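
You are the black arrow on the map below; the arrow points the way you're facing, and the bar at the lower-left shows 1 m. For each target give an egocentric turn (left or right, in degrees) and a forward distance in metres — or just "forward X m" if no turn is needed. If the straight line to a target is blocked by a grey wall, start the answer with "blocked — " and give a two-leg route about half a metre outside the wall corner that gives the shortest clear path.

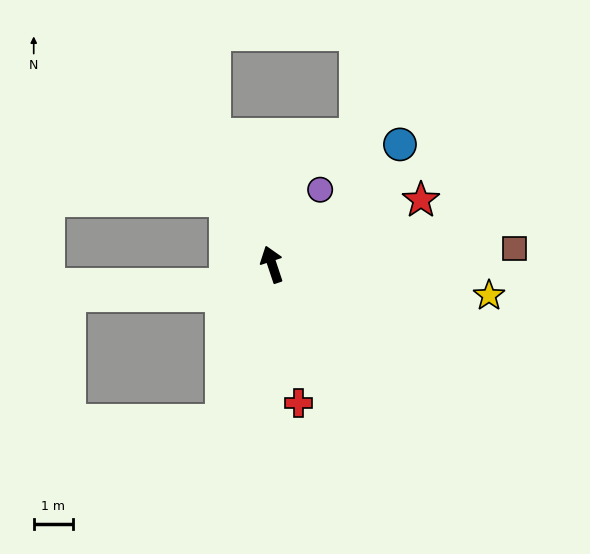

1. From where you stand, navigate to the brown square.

turn right 105°, forward 6.1 m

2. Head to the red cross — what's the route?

turn left 172°, forward 3.6 m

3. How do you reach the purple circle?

turn right 51°, forward 2.2 m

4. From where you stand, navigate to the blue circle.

turn right 65°, forward 4.4 m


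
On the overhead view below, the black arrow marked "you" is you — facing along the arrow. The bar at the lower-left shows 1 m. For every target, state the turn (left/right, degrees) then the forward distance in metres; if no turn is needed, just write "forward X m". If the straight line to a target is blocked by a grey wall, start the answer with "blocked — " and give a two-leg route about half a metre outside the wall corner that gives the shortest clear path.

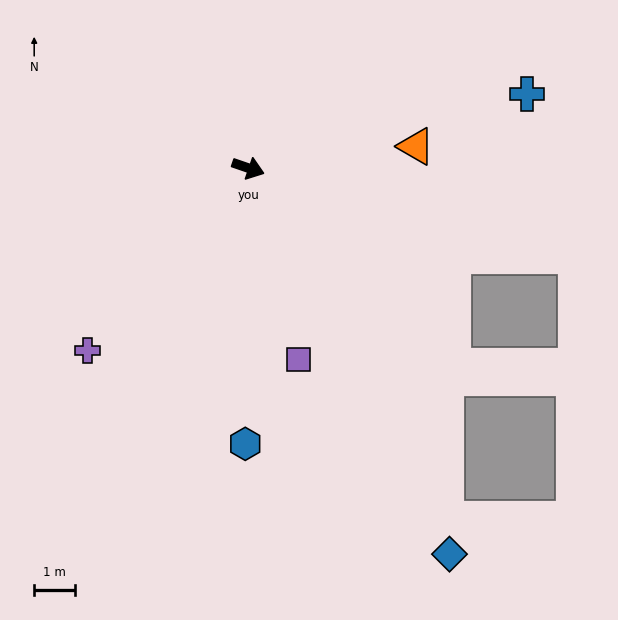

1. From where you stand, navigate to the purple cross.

turn right 112°, forward 5.9 m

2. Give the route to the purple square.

turn right 56°, forward 4.8 m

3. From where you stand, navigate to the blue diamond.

turn right 43°, forward 10.6 m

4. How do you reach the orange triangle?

turn left 26°, forward 4.1 m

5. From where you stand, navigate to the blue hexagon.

turn right 72°, forward 6.7 m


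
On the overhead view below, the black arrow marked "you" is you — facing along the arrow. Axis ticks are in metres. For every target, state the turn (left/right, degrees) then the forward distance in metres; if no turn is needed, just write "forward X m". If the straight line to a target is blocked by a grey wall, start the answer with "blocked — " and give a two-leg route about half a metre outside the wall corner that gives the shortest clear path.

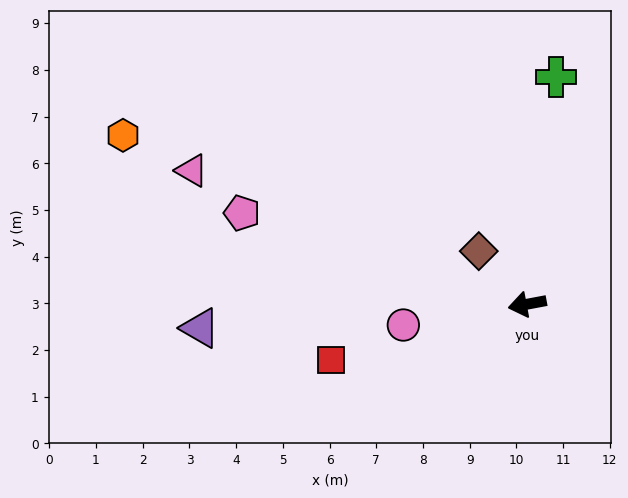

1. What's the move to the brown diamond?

turn right 58°, forward 1.5 m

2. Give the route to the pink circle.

forward 2.7 m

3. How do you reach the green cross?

turn right 108°, forward 4.9 m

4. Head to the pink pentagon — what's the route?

turn right 28°, forward 6.4 m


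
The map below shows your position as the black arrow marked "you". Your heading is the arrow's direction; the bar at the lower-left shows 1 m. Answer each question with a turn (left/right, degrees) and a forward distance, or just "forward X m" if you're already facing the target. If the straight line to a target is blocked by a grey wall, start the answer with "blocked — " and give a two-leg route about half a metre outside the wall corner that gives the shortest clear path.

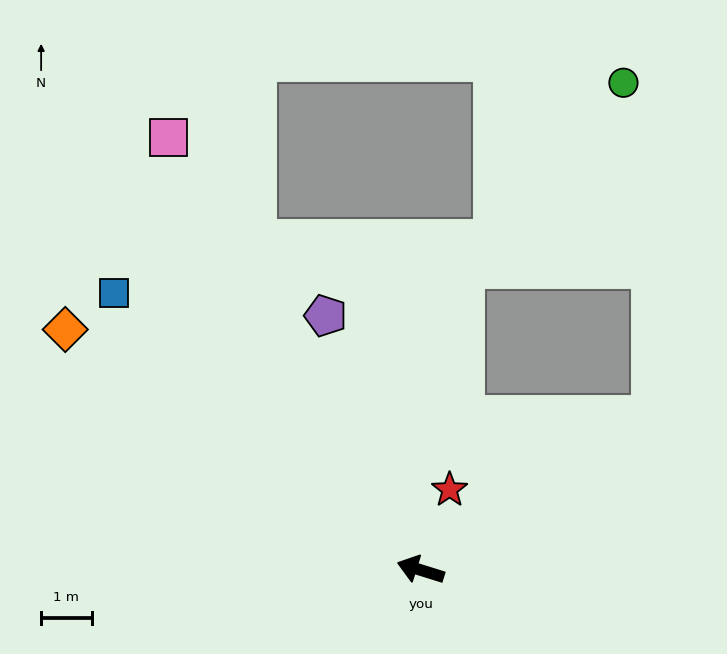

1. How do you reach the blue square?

turn right 25°, forward 8.2 m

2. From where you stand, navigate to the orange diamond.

turn right 17°, forward 8.5 m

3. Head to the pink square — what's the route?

turn right 42°, forward 9.9 m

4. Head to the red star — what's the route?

turn right 92°, forward 1.7 m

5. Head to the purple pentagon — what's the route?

turn right 52°, forward 5.4 m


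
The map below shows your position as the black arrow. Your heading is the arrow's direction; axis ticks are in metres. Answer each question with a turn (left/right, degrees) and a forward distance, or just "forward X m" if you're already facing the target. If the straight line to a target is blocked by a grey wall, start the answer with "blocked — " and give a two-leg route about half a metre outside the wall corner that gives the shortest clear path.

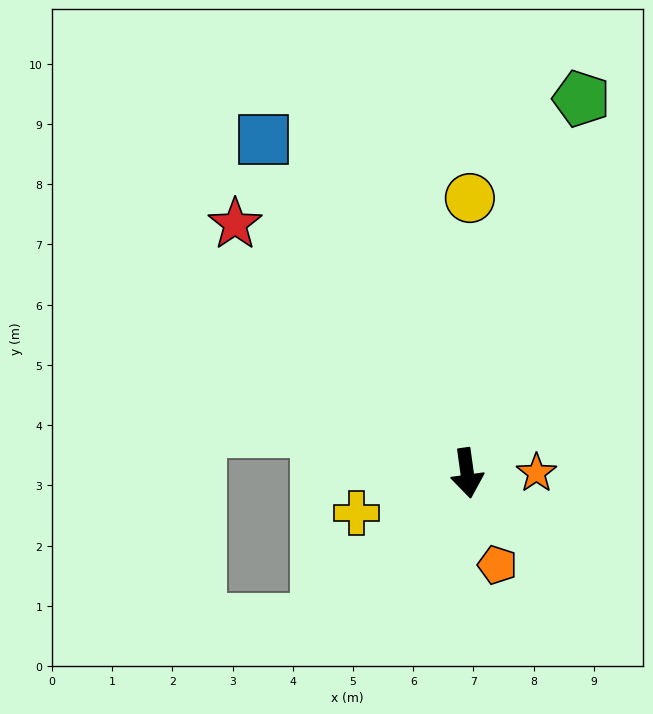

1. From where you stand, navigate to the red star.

turn right 145°, forward 5.7 m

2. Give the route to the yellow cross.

turn right 78°, forward 2.0 m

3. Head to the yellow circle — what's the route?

turn left 172°, forward 4.6 m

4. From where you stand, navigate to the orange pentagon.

turn left 10°, forward 1.6 m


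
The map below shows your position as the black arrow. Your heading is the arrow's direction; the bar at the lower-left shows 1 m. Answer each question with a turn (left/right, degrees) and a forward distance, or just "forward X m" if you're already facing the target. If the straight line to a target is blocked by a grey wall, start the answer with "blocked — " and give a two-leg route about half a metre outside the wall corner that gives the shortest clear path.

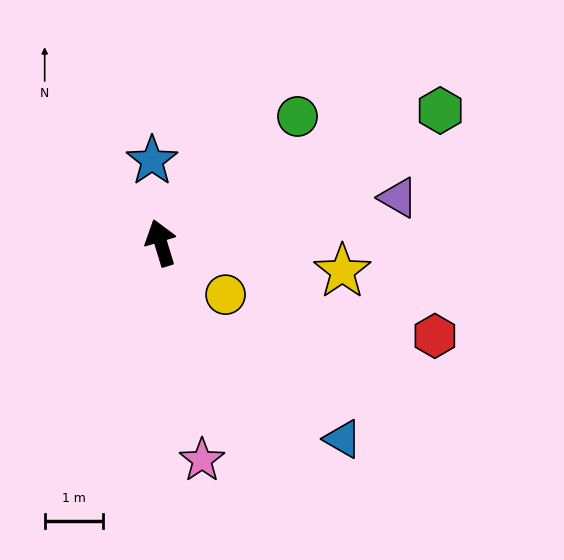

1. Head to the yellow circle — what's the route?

turn right 146°, forward 1.4 m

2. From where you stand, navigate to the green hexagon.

turn right 82°, forward 5.3 m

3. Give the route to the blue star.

turn right 11°, forward 1.4 m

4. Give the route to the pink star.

turn left 174°, forward 3.8 m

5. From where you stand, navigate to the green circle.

turn right 64°, forward 3.2 m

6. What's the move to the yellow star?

turn right 116°, forward 3.2 m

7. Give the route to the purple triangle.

turn right 96°, forward 4.2 m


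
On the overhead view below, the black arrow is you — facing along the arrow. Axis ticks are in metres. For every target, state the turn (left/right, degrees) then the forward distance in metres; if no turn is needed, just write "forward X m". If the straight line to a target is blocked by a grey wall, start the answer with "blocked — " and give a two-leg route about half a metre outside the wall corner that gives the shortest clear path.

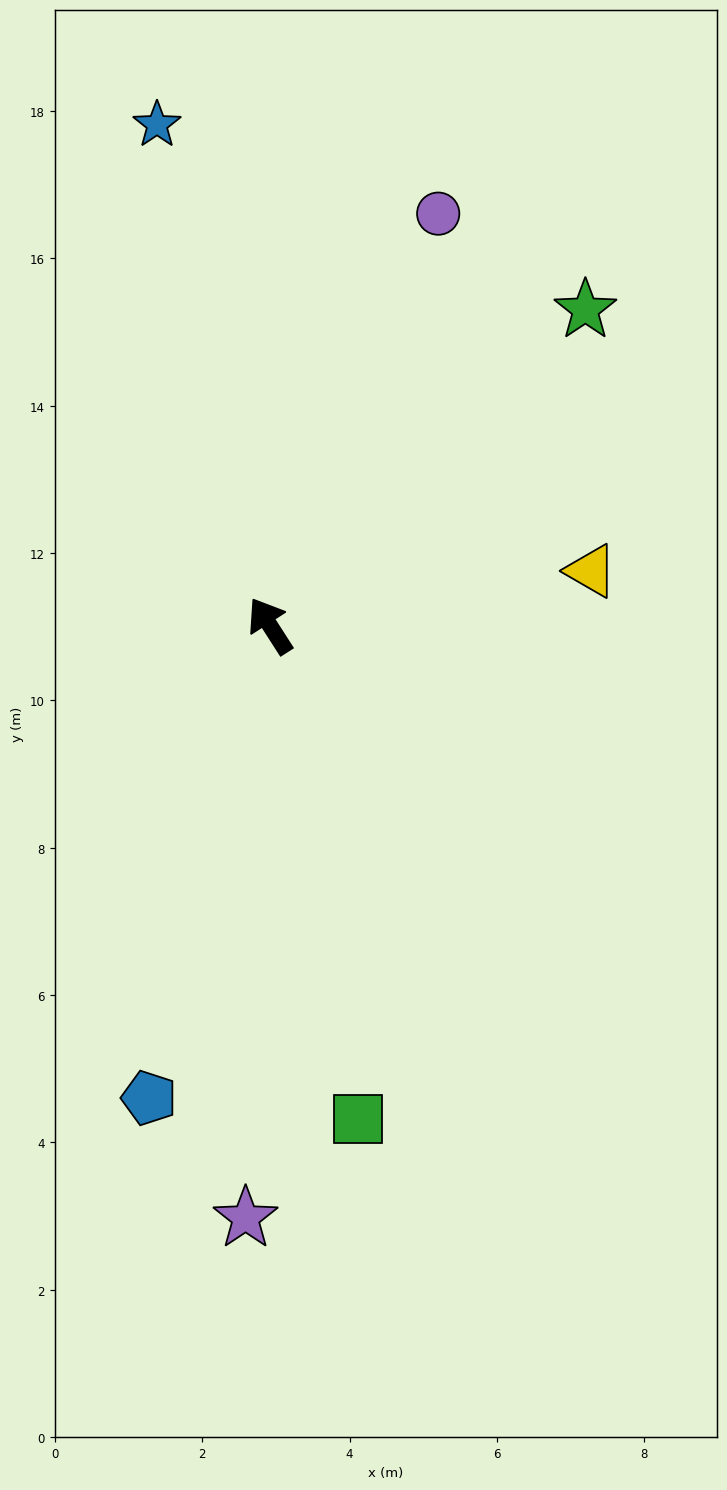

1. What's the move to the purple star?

turn left 145°, forward 8.0 m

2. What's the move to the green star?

turn right 78°, forward 6.1 m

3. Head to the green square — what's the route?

turn left 157°, forward 6.8 m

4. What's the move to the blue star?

turn right 20°, forward 7.0 m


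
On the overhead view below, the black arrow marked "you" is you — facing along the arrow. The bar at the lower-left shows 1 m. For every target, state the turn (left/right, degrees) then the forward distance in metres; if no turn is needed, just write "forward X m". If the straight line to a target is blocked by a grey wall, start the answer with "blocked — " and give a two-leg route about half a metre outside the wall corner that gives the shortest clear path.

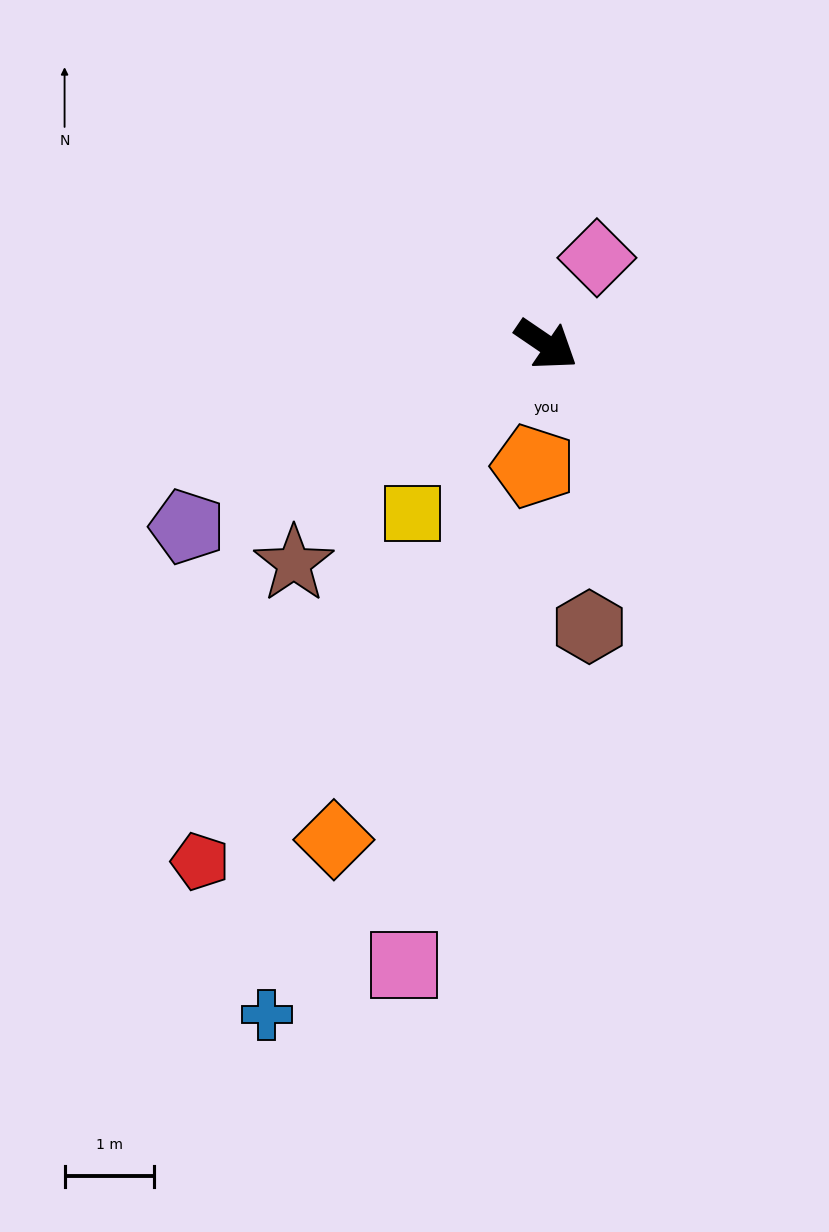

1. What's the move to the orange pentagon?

turn right 62°, forward 1.4 m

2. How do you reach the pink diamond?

turn left 94°, forward 1.1 m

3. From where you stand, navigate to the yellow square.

turn right 94°, forward 2.4 m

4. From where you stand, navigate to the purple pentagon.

turn right 119°, forward 4.5 m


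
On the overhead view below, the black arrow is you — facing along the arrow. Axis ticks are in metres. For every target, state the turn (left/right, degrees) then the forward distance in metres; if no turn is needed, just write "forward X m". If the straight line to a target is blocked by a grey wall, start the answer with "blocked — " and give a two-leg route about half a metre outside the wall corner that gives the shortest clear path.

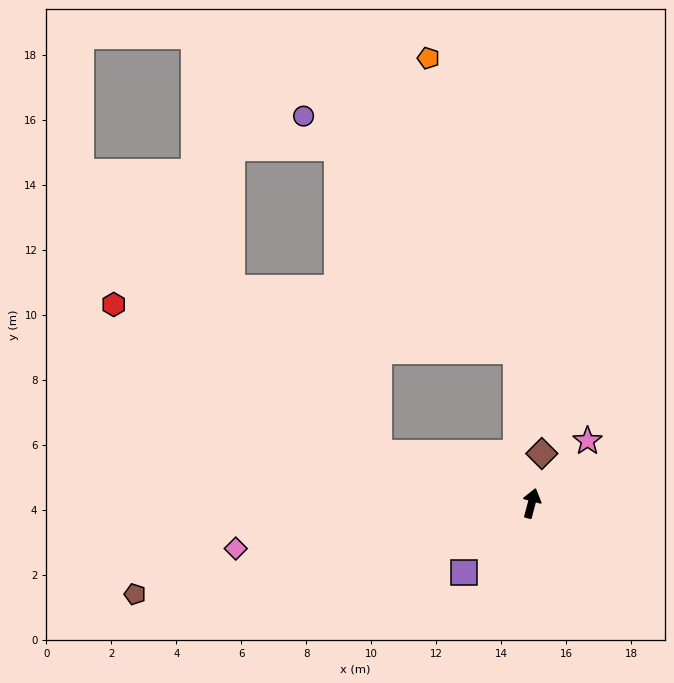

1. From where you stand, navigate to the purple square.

turn left 151°, forward 3.0 m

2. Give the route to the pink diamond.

turn left 114°, forward 9.2 m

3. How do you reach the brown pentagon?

turn left 118°, forward 12.5 m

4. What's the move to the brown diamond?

turn left 3°, forward 1.6 m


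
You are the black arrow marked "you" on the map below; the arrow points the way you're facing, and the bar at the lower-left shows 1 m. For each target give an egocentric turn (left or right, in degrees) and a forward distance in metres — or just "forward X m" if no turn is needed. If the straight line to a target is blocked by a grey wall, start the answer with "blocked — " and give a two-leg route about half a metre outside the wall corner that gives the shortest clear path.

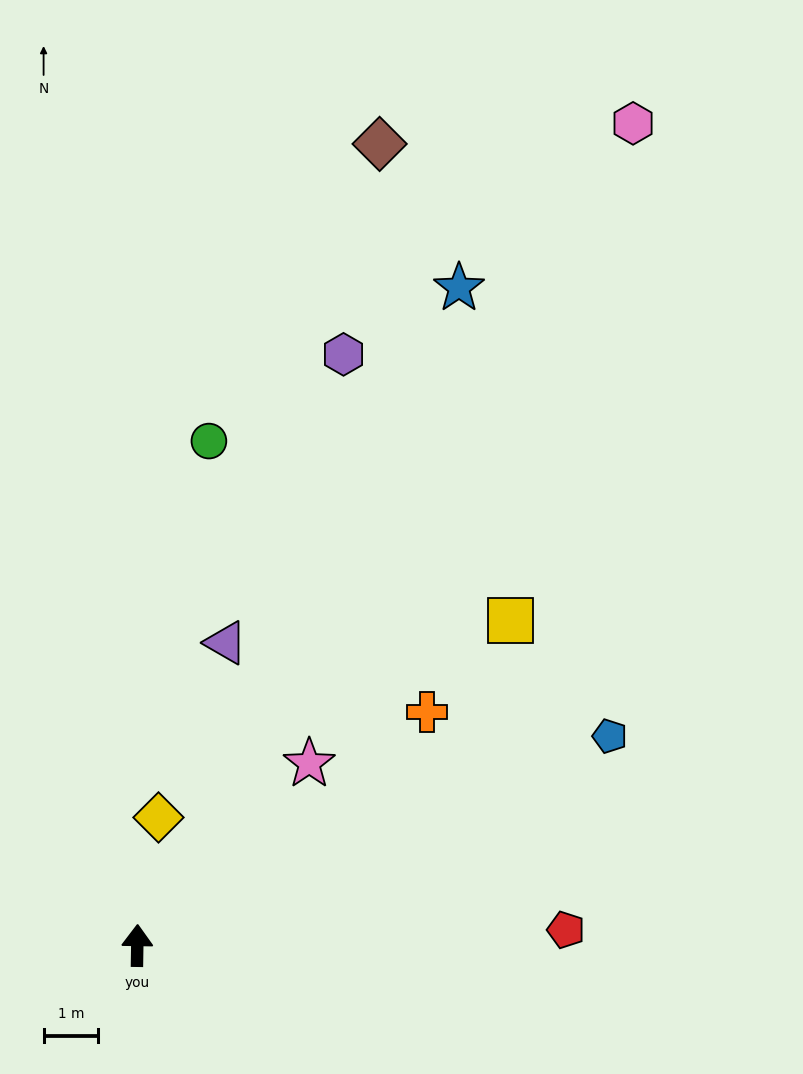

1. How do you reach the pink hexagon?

turn right 30°, forward 17.6 m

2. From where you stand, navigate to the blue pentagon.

turn right 65°, forward 9.5 m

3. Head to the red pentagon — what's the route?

turn right 87°, forward 7.9 m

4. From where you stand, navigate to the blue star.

turn right 25°, forward 13.4 m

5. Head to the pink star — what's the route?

turn right 42°, forward 4.6 m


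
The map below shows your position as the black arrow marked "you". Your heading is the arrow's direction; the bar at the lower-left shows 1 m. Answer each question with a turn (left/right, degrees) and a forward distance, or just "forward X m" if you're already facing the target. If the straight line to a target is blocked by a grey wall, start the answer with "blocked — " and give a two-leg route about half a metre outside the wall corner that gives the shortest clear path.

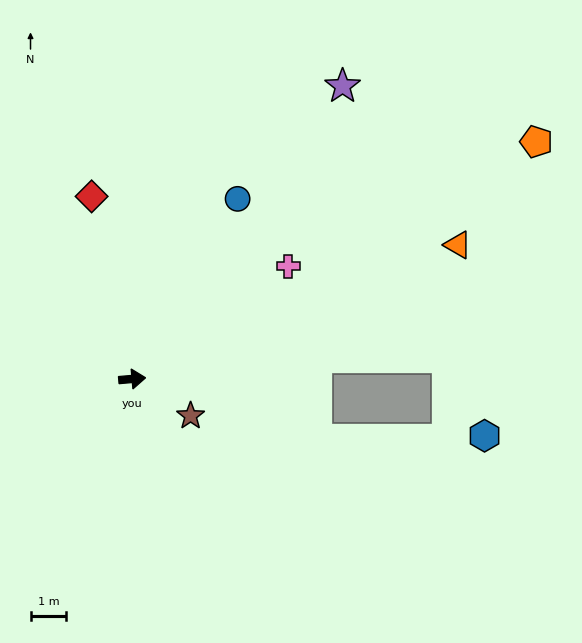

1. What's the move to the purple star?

turn left 49°, forward 10.1 m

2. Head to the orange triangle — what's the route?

turn left 17°, forward 9.8 m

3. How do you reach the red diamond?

turn left 98°, forward 5.2 m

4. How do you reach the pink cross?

turn left 31°, forward 5.4 m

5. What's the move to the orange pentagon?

turn left 25°, forward 13.1 m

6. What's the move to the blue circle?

turn left 55°, forward 5.8 m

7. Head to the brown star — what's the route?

turn right 37°, forward 1.9 m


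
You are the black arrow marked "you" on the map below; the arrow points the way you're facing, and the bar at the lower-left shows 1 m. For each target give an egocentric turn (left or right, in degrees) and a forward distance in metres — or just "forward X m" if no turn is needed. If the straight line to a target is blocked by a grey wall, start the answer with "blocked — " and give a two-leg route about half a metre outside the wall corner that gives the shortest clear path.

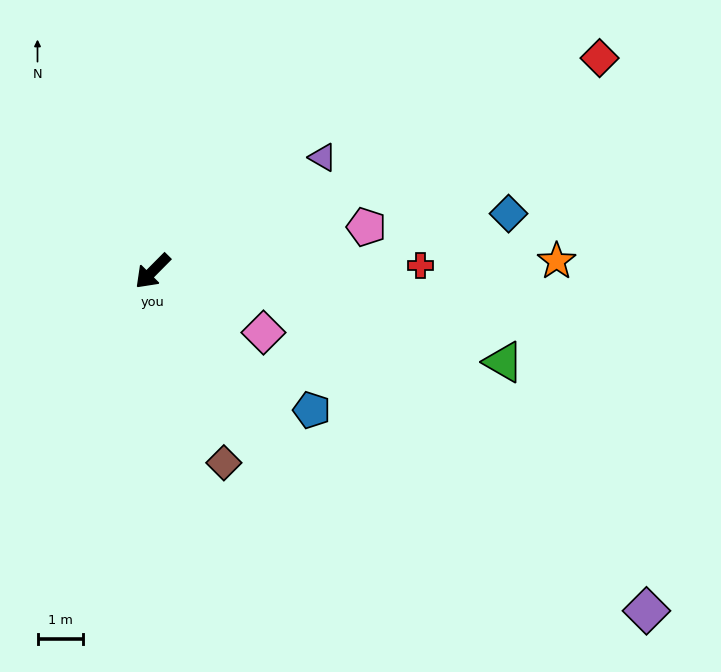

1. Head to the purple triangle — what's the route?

turn left 169°, forward 4.5 m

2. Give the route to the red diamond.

turn left 160°, forward 10.9 m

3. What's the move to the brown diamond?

turn left 65°, forward 4.5 m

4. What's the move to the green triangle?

turn left 120°, forward 8.0 m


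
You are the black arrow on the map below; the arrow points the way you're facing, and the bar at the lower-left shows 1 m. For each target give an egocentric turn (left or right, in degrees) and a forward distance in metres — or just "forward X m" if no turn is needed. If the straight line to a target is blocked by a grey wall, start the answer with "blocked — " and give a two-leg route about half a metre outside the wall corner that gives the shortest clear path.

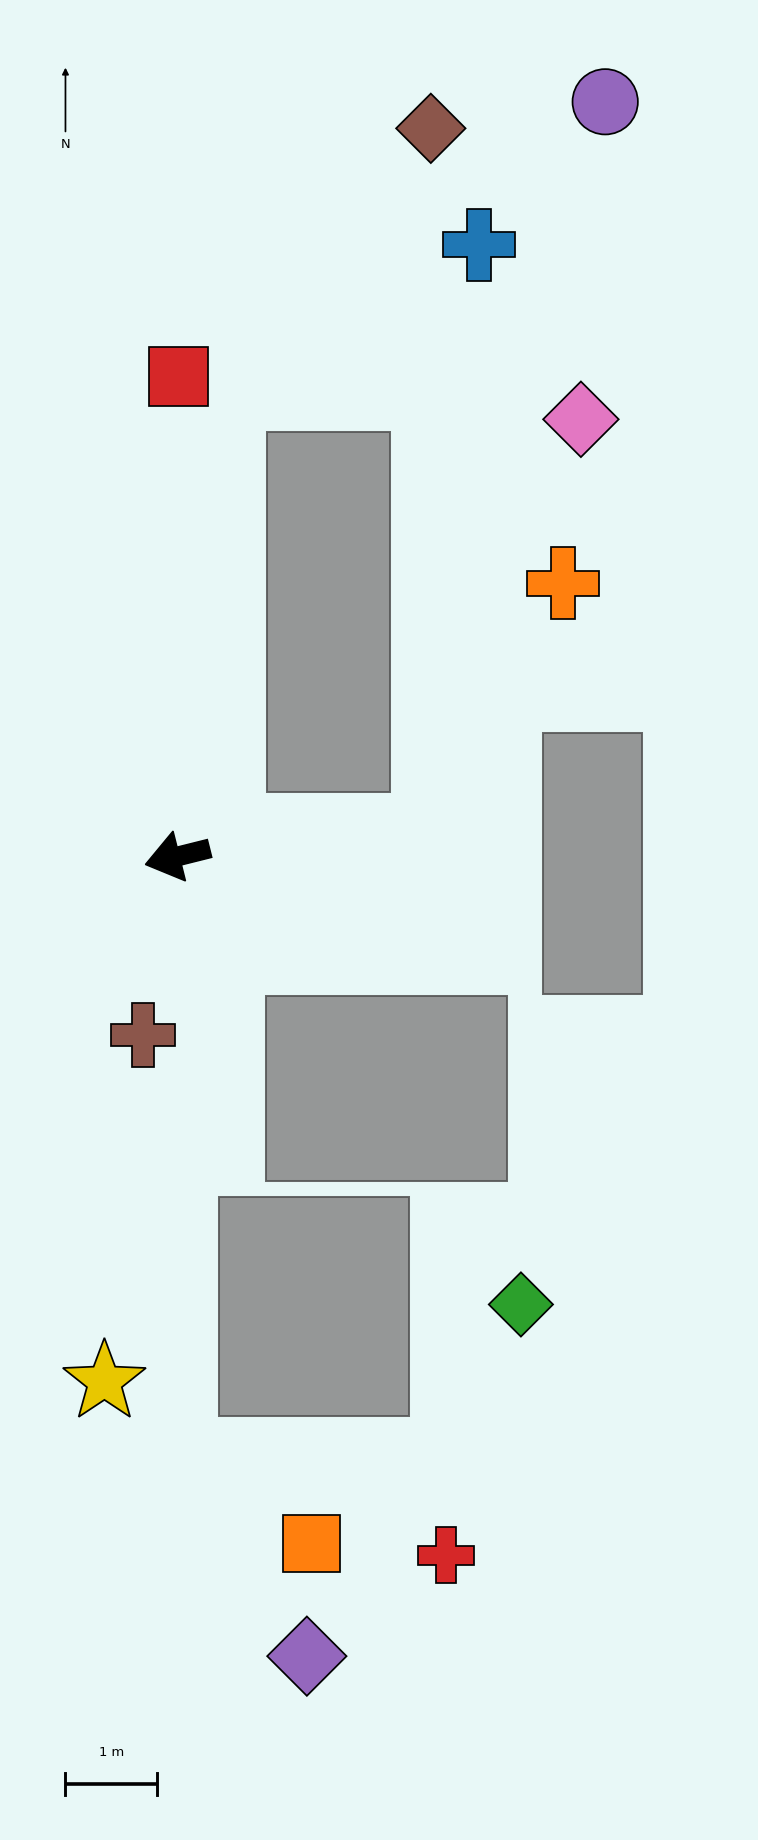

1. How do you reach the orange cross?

blocked — turn left 171°, forward 2.8 m, then turn left 57°, forward 3.1 m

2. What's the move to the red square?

turn right 104°, forward 5.2 m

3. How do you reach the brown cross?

turn left 65°, forward 2.0 m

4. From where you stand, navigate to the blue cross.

blocked — turn left 171°, forward 2.8 m, then turn left 80°, forward 6.4 m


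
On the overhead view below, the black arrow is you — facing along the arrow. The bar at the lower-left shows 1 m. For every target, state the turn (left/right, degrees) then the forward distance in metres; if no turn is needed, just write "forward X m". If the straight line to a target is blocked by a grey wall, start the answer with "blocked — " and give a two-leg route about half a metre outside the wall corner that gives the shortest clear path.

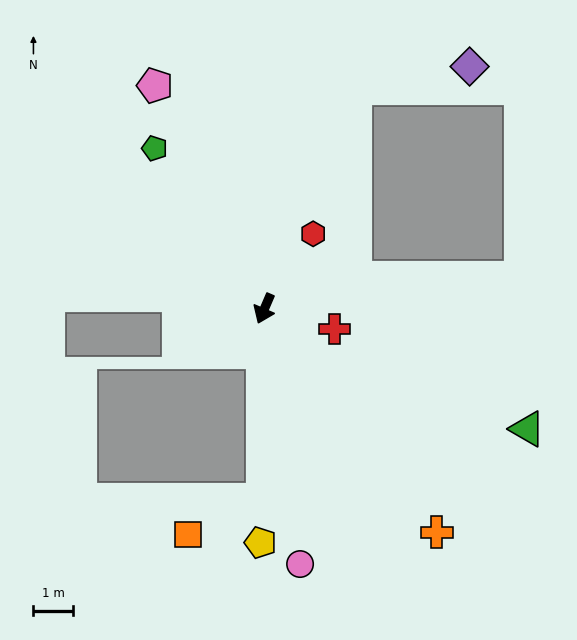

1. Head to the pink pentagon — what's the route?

turn right 131°, forward 6.2 m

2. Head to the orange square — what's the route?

blocked — turn left 23°, forward 4.8 m, then turn right 65°, forward 2.1 m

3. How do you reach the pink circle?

turn left 31°, forward 6.5 m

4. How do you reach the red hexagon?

turn left 170°, forward 2.2 m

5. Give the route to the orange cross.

turn left 61°, forward 7.1 m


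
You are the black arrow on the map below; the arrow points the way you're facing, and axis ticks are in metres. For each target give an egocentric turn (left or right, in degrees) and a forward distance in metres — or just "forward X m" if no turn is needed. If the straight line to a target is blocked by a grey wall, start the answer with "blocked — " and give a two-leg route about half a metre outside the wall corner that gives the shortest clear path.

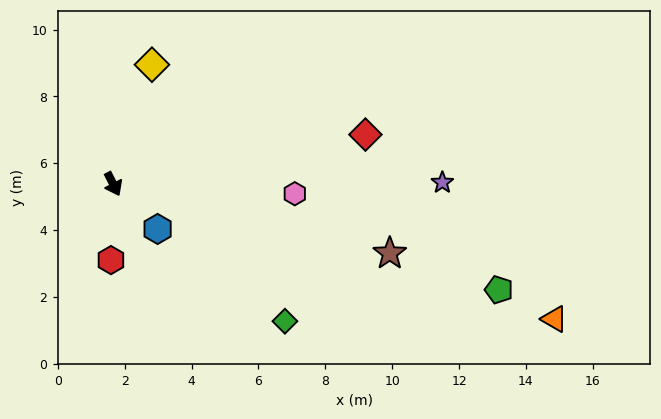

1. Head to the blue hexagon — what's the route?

turn left 18°, forward 1.9 m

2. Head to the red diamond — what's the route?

turn left 74°, forward 7.7 m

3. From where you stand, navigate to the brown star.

turn left 49°, forward 8.5 m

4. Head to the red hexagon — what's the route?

turn right 29°, forward 2.3 m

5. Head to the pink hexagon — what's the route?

turn left 60°, forward 5.4 m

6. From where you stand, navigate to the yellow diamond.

turn left 135°, forward 3.8 m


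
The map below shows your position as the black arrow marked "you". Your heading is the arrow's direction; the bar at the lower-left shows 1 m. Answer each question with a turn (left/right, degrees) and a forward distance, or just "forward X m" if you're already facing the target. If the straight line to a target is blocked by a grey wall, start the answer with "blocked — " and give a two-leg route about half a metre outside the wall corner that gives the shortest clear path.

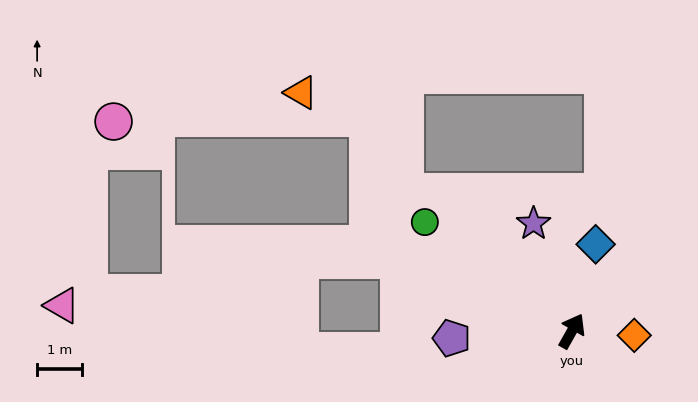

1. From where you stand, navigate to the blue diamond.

turn left 14°, forward 2.0 m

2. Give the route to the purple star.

turn left 49°, forward 2.6 m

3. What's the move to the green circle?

turn left 83°, forward 4.1 m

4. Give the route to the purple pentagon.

turn left 123°, forward 2.7 m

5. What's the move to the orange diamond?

turn right 65°, forward 1.4 m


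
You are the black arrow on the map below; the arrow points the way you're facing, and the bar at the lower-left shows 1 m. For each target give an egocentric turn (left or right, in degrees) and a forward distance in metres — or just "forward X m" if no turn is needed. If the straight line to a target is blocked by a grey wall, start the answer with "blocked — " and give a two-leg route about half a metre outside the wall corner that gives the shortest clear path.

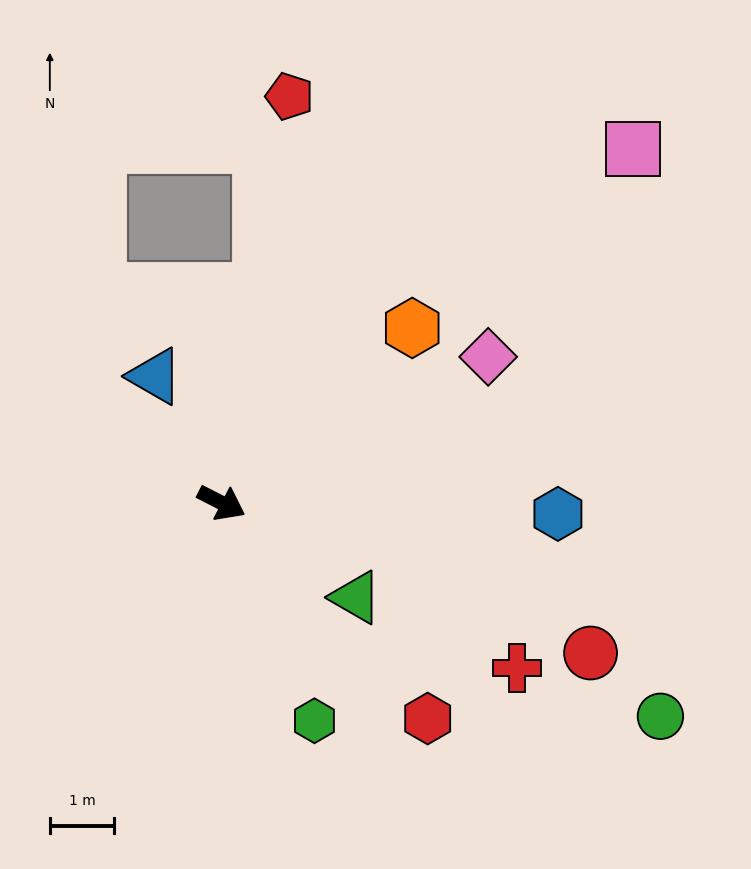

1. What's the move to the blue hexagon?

turn left 25°, forward 5.2 m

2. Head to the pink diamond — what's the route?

turn left 56°, forward 4.7 m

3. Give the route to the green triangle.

turn right 8°, forward 2.5 m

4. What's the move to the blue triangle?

turn left 145°, forward 2.2 m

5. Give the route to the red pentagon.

turn left 108°, forward 6.4 m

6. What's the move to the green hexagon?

turn right 40°, forward 3.7 m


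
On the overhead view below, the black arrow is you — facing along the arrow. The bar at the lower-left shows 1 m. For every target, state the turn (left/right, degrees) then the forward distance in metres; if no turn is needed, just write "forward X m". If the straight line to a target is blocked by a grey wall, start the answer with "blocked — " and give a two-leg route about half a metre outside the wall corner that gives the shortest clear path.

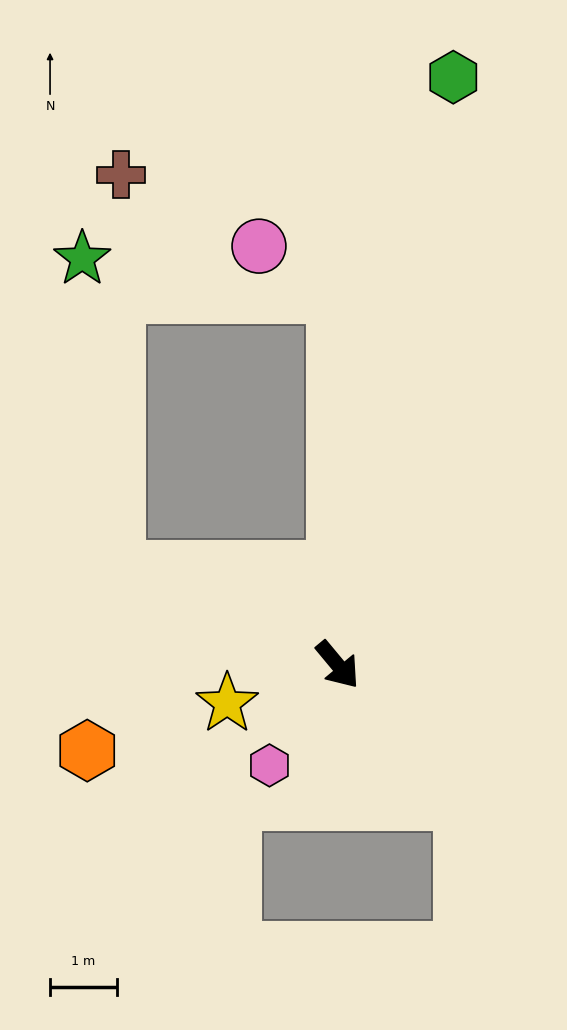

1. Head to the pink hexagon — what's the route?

turn right 74°, forward 1.8 m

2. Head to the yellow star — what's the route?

turn right 111°, forward 1.8 m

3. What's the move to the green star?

blocked — turn right 153°, forward 3.6 m, then turn right 60°, forward 4.7 m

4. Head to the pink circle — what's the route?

blocked — turn left 141°, forward 5.5 m, then turn left 56°, forward 1.4 m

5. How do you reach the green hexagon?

turn left 129°, forward 9.0 m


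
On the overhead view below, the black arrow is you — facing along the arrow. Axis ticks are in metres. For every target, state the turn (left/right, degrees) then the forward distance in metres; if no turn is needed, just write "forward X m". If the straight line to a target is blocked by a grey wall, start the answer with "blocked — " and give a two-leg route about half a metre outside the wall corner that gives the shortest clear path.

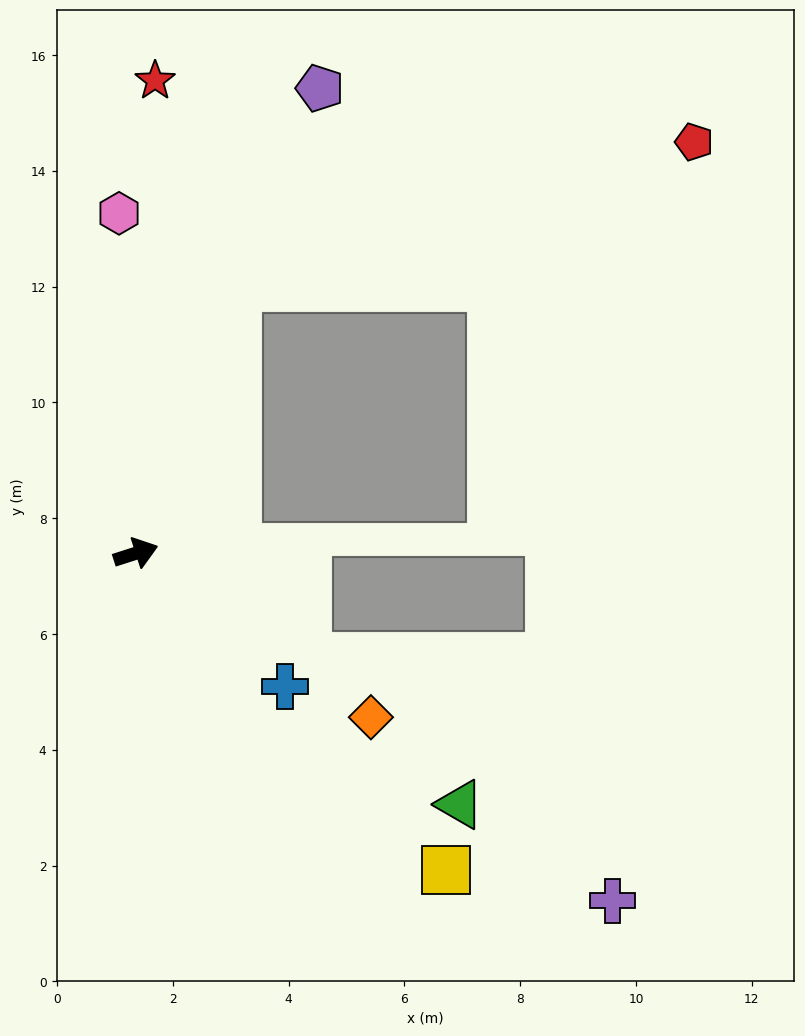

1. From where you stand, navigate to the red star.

turn left 70°, forward 8.2 m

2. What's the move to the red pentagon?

blocked — turn left 51°, forward 4.9 m, then turn right 51°, forward 8.3 m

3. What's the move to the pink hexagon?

turn left 75°, forward 5.9 m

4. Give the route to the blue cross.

turn right 60°, forward 3.5 m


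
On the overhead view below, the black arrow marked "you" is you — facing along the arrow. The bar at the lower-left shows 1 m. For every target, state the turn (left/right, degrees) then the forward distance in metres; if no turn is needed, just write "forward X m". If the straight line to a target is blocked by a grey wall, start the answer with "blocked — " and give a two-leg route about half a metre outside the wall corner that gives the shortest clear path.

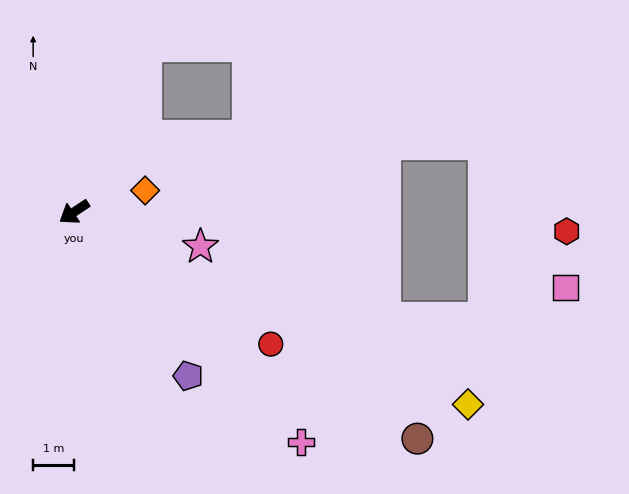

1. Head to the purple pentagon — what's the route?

turn left 91°, forward 4.9 m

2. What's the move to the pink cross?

turn left 101°, forward 8.0 m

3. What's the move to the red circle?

turn left 112°, forward 5.9 m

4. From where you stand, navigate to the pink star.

turn left 131°, forward 3.2 m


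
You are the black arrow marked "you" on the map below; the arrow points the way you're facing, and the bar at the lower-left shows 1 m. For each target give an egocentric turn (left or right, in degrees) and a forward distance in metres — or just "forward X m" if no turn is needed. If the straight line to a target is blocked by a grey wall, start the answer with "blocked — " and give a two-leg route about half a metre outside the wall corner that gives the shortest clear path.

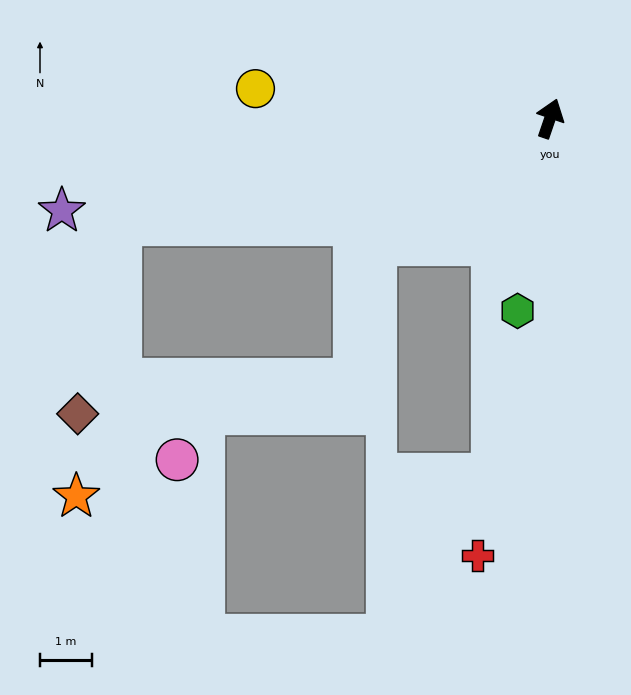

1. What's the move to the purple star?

turn left 120°, forward 9.6 m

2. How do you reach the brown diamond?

blocked — turn left 123°, forward 8.5 m, then turn left 63°, forward 3.8 m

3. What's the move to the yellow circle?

turn left 103°, forward 5.7 m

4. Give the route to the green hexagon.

turn right 171°, forward 3.8 m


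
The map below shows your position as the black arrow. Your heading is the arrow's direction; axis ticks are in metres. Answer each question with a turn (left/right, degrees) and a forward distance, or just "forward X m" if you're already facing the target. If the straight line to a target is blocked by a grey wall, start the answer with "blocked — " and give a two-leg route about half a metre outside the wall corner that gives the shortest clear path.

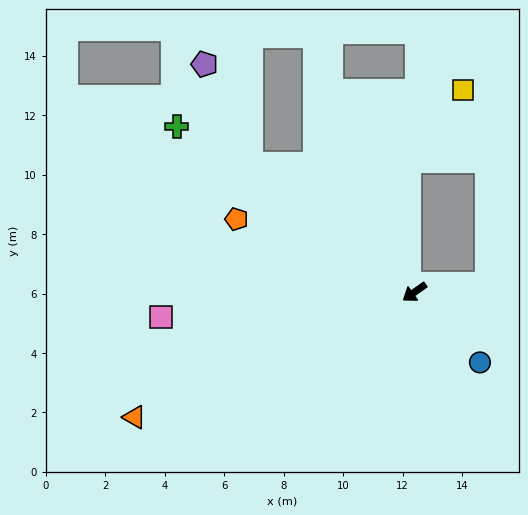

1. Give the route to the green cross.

turn right 70°, forward 9.7 m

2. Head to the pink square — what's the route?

turn right 30°, forward 8.6 m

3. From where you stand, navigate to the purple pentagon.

blocked — turn right 73°, forward 7.0 m, then turn right 28°, forward 3.7 m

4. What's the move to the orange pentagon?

turn right 58°, forward 6.5 m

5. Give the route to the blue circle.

turn left 98°, forward 3.2 m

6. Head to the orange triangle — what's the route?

turn right 11°, forward 10.3 m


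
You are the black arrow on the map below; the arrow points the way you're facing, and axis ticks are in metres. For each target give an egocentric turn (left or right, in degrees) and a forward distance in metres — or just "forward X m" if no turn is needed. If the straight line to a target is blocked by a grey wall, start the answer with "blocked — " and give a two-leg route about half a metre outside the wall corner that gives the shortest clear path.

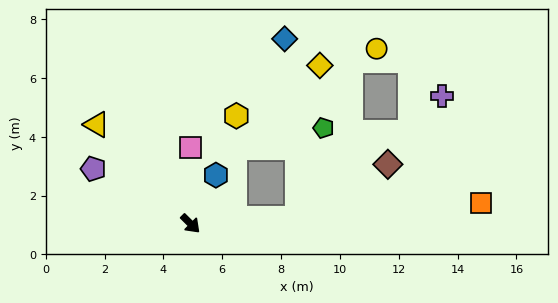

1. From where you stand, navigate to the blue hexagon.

turn left 107°, forward 1.9 m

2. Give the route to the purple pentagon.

turn right 165°, forward 3.8 m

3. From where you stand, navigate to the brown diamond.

blocked — turn left 48°, forward 3.6 m, then turn left 28°, forward 3.6 m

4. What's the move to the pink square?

turn left 135°, forward 2.6 m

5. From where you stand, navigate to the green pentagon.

blocked — turn left 48°, forward 3.6 m, then turn left 71°, forward 3.2 m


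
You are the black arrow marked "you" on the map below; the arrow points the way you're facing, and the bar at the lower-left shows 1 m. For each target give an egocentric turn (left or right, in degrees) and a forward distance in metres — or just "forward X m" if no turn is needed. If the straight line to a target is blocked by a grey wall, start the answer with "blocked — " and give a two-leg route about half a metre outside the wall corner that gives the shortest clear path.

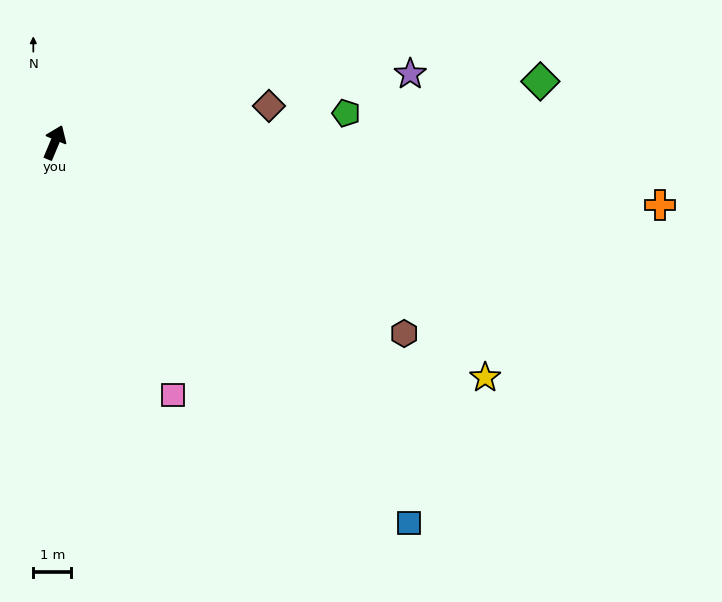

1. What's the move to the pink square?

turn right 132°, forward 7.3 m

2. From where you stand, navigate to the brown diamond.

turn right 58°, forward 5.7 m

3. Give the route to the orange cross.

turn right 73°, forward 16.0 m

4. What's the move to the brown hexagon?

turn right 96°, forward 10.5 m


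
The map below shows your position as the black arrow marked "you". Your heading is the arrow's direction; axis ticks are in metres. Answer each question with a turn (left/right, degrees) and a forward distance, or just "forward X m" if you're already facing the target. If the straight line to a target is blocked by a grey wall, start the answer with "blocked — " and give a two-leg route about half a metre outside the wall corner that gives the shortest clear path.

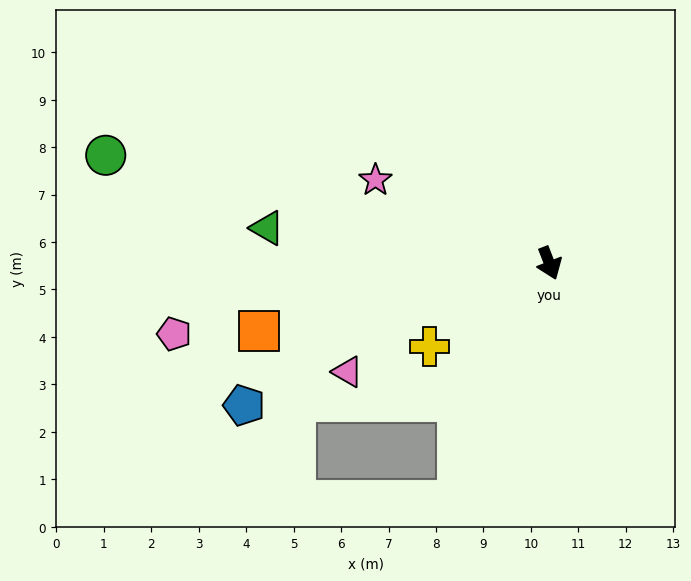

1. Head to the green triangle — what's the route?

turn right 118°, forward 6.0 m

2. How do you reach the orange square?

turn right 98°, forward 6.3 m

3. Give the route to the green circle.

turn right 125°, forward 9.6 m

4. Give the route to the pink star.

turn right 137°, forward 4.1 m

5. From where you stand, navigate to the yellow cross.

turn right 76°, forward 3.1 m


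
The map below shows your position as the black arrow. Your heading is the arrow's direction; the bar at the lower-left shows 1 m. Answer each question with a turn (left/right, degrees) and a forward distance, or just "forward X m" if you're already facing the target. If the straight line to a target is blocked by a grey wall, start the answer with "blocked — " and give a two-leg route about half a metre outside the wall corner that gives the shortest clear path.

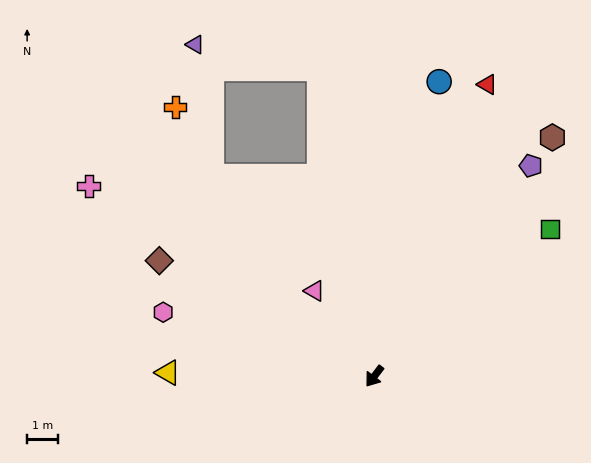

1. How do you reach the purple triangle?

blocked — turn right 133°, forward 10.3 m, then turn left 70°, forward 4.1 m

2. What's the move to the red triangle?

turn right 164°, forward 10.2 m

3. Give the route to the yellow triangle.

turn right 54°, forward 6.8 m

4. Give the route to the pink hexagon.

turn right 70°, forward 7.2 m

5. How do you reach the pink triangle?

turn right 108°, forward 3.4 m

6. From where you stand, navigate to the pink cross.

turn right 86°, forward 11.2 m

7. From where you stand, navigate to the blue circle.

turn right 155°, forward 9.9 m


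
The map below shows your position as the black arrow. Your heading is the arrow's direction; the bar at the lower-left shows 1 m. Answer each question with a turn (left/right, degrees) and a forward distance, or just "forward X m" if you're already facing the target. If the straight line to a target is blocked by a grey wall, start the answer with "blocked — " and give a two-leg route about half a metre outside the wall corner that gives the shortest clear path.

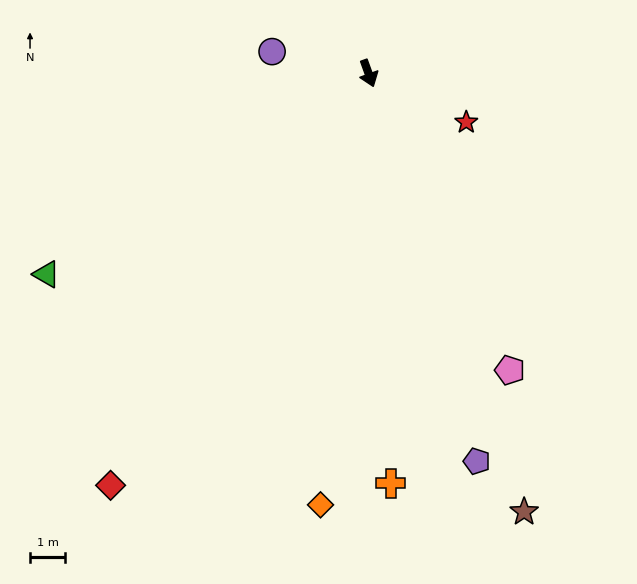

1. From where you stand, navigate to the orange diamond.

turn right 26°, forward 12.4 m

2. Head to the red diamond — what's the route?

turn right 52°, forward 13.9 m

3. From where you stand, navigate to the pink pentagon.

turn left 6°, forward 9.4 m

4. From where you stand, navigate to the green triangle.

turn right 78°, forward 10.9 m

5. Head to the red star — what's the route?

turn left 44°, forward 3.1 m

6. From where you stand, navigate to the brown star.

forward 13.3 m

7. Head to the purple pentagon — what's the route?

turn right 4°, forward 11.5 m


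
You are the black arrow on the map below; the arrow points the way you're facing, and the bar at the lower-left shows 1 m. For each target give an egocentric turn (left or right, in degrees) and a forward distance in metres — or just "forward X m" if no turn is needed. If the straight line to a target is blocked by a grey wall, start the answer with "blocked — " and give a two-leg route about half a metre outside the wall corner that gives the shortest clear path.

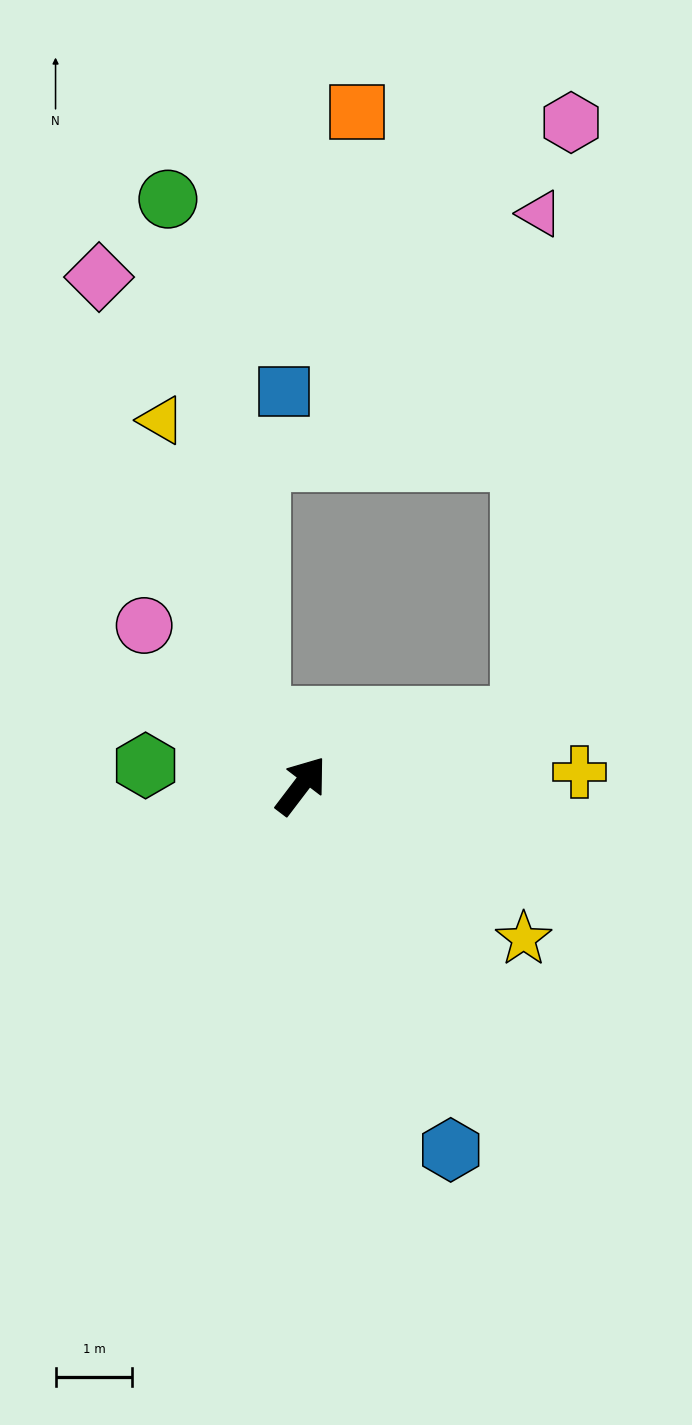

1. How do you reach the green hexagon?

turn left 120°, forward 2.0 m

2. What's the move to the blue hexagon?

turn right 120°, forward 5.1 m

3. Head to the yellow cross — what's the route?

turn right 50°, forward 3.6 m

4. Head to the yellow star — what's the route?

turn right 87°, forward 3.5 m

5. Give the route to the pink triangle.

blocked — turn right 36°, forward 3.0 m, then turn left 72°, forward 6.6 m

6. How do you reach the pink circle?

turn left 82°, forward 2.9 m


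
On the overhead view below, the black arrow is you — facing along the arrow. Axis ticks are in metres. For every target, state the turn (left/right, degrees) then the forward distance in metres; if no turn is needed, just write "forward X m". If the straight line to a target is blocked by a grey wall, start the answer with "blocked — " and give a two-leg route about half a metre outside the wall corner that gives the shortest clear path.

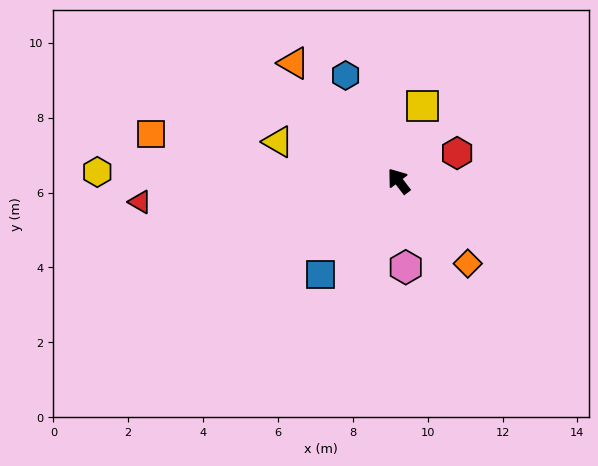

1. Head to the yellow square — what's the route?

turn right 55°, forward 2.1 m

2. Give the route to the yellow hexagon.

turn left 51°, forward 8.1 m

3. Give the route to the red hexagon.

turn right 102°, forward 1.7 m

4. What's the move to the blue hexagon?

turn right 11°, forward 3.2 m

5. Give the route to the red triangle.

turn left 57°, forward 6.9 m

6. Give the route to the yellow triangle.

turn left 35°, forward 3.4 m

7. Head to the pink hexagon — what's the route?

turn left 147°, forward 2.3 m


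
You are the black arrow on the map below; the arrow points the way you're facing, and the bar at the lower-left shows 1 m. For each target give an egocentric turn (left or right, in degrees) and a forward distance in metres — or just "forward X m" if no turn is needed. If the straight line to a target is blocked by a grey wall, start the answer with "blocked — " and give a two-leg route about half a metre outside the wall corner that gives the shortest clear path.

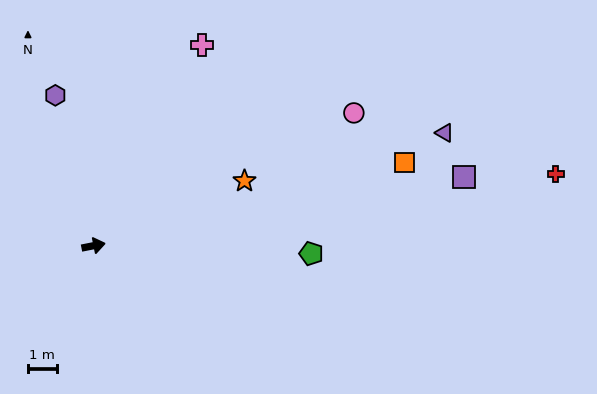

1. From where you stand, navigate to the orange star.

turn left 12°, forward 5.7 m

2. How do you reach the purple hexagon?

turn left 93°, forward 5.4 m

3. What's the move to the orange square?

turn left 4°, forward 11.2 m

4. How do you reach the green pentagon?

turn right 13°, forward 7.6 m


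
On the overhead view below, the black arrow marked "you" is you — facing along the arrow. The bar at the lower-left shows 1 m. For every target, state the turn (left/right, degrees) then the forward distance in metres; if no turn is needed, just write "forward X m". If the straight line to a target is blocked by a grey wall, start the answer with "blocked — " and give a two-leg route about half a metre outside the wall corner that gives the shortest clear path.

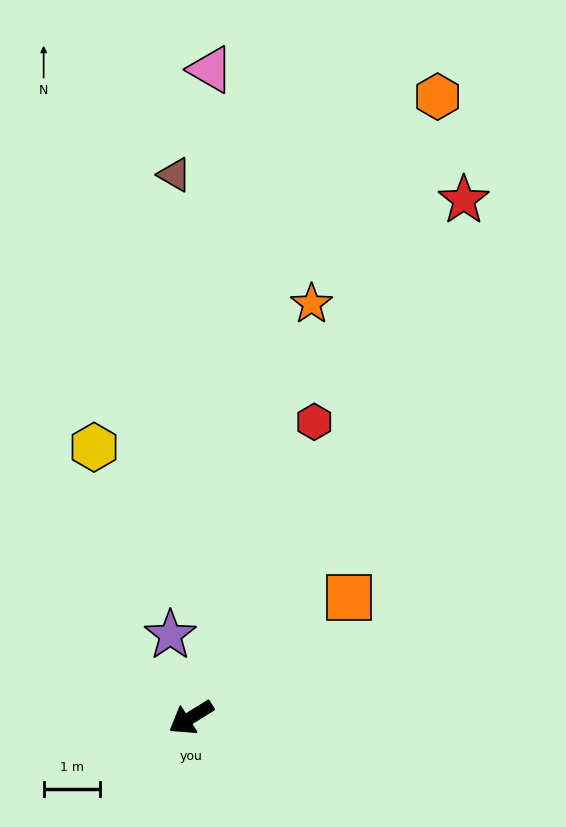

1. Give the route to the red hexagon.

turn right 145°, forward 5.7 m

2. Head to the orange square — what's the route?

turn right 175°, forward 3.5 m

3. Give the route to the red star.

turn right 150°, forward 10.4 m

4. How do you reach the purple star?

turn right 108°, forward 1.5 m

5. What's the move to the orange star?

turn right 138°, forward 7.7 m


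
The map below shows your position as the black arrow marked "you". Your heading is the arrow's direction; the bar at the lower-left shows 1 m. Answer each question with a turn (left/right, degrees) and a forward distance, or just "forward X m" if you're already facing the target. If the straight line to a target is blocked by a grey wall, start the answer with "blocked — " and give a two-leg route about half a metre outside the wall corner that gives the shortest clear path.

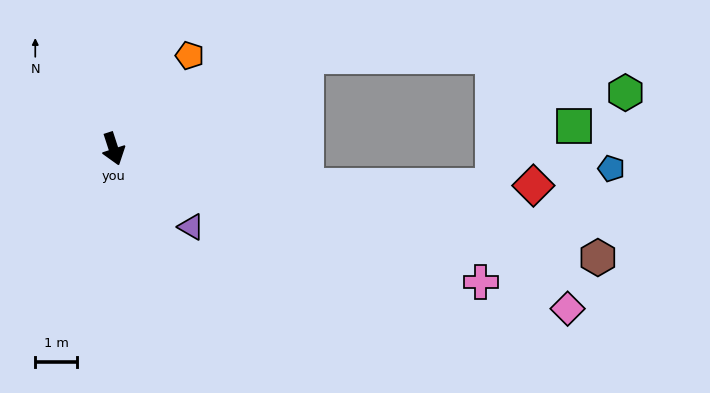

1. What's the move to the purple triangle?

turn left 27°, forward 2.6 m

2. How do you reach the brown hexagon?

turn left 59°, forward 11.9 m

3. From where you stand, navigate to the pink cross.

turn left 52°, forward 9.4 m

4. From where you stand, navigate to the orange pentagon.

turn left 123°, forward 2.9 m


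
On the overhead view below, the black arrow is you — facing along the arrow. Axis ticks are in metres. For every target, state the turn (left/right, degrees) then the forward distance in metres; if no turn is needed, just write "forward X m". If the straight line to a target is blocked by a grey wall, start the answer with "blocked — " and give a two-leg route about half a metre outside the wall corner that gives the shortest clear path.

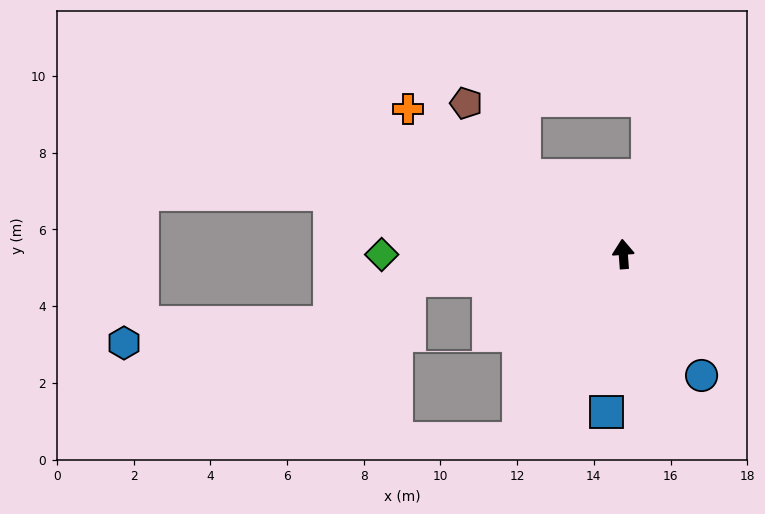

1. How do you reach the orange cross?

turn left 52°, forward 6.8 m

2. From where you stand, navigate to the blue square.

turn left 170°, forward 4.1 m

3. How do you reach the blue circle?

turn right 151°, forward 3.8 m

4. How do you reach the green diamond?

turn left 86°, forward 6.3 m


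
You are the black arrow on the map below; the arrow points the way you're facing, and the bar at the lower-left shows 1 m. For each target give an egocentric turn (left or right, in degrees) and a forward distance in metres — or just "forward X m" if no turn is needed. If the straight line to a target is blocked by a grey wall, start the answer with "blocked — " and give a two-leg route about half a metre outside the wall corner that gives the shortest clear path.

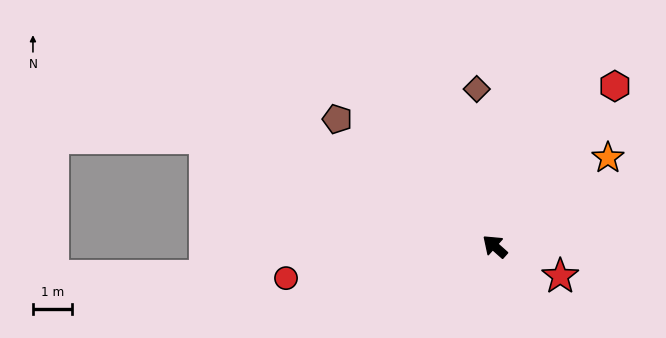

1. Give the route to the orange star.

turn right 100°, forward 3.7 m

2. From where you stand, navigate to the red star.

turn right 163°, forward 1.9 m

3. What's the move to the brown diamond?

turn right 42°, forward 4.1 m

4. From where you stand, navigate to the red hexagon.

turn right 85°, forward 5.2 m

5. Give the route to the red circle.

turn left 50°, forward 5.4 m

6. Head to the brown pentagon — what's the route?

turn left 3°, forward 5.2 m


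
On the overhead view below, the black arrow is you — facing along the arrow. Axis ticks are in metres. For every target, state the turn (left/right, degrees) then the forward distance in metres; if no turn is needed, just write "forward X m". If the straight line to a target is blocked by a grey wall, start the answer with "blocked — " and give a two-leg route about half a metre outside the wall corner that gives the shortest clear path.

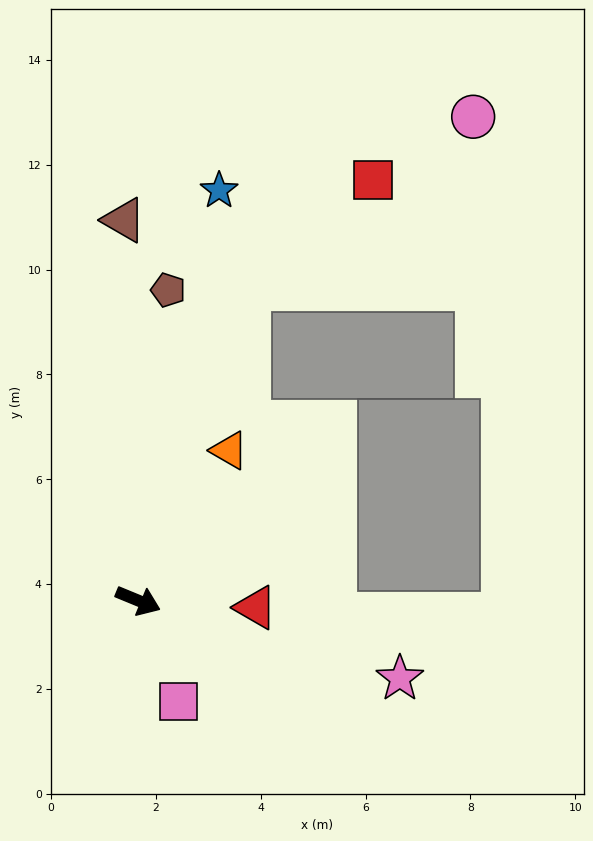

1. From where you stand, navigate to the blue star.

turn left 101°, forward 8.0 m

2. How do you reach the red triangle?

turn left 19°, forward 2.2 m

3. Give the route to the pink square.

turn right 46°, forward 2.1 m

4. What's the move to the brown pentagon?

turn left 107°, forward 6.0 m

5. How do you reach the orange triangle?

turn left 81°, forward 3.3 m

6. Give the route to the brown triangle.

turn left 115°, forward 7.3 m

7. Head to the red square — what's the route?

blocked — turn left 93°, forward 6.3 m, then turn right 30°, forward 3.1 m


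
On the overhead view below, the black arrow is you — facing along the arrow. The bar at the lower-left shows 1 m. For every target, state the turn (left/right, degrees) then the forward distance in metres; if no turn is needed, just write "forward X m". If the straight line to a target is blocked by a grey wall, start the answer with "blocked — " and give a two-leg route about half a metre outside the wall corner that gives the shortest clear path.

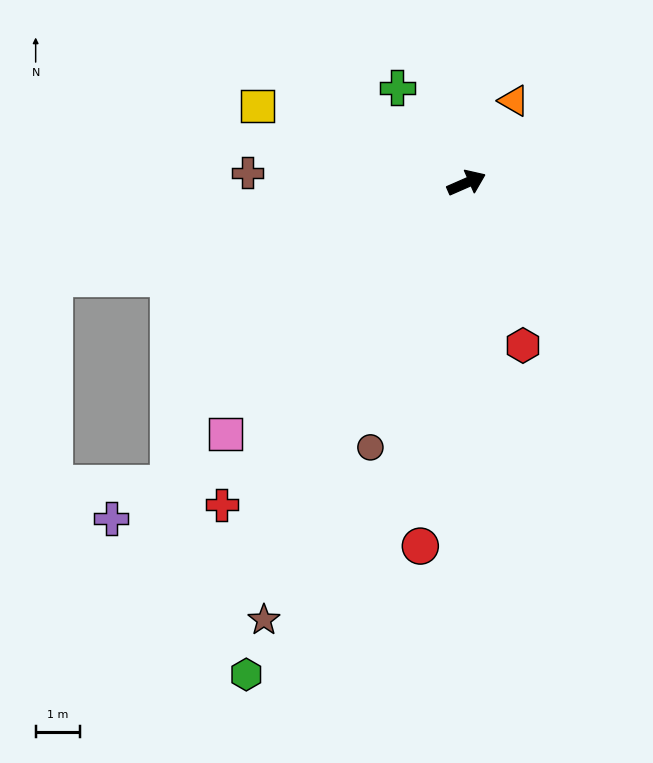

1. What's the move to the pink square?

turn right 157°, forward 7.8 m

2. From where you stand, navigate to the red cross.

turn right 151°, forward 9.1 m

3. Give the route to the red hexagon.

turn right 95°, forward 3.9 m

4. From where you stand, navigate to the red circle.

turn right 121°, forward 8.2 m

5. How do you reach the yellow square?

turn left 136°, forward 5.0 m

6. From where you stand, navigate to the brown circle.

turn right 134°, forward 6.3 m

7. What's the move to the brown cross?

turn left 154°, forward 4.9 m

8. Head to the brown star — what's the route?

turn right 139°, forward 10.8 m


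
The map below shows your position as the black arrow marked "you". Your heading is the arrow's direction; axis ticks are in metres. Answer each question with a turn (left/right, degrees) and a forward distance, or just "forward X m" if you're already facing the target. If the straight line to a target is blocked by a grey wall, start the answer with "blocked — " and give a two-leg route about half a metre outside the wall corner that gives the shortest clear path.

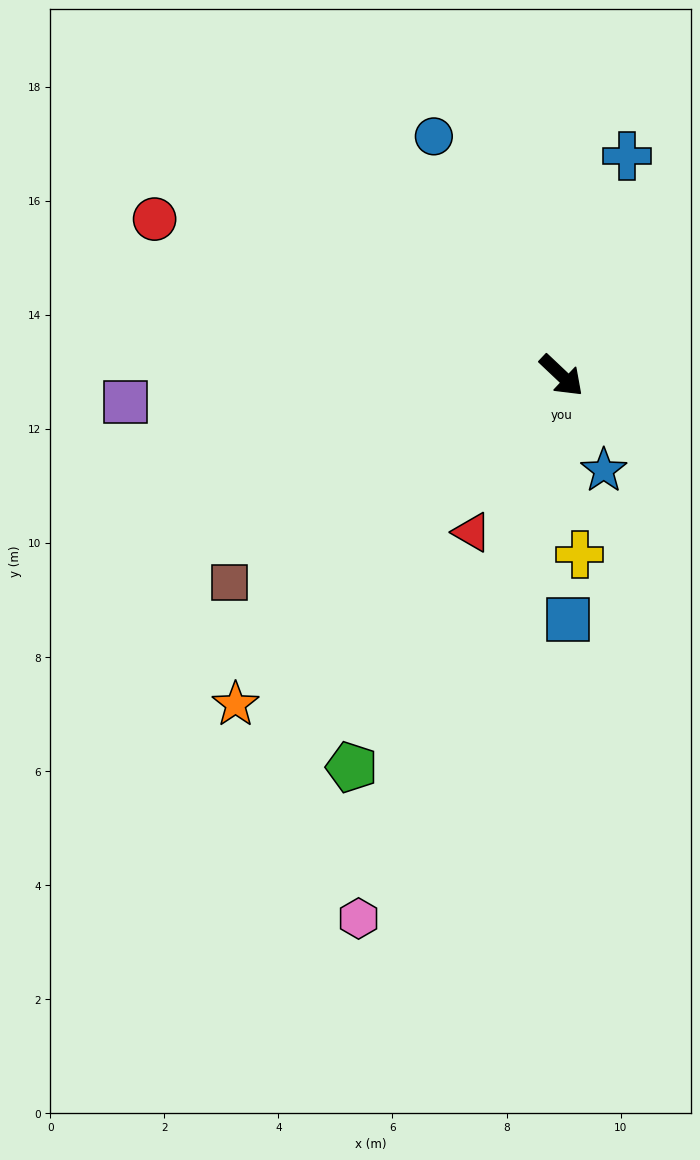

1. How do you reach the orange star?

turn right 91°, forward 8.1 m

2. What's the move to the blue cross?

turn left 117°, forward 4.0 m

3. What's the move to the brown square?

turn right 105°, forward 6.9 m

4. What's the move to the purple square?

turn right 133°, forward 7.7 m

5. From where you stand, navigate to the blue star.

turn right 23°, forward 1.8 m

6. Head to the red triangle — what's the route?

turn right 76°, forward 3.2 m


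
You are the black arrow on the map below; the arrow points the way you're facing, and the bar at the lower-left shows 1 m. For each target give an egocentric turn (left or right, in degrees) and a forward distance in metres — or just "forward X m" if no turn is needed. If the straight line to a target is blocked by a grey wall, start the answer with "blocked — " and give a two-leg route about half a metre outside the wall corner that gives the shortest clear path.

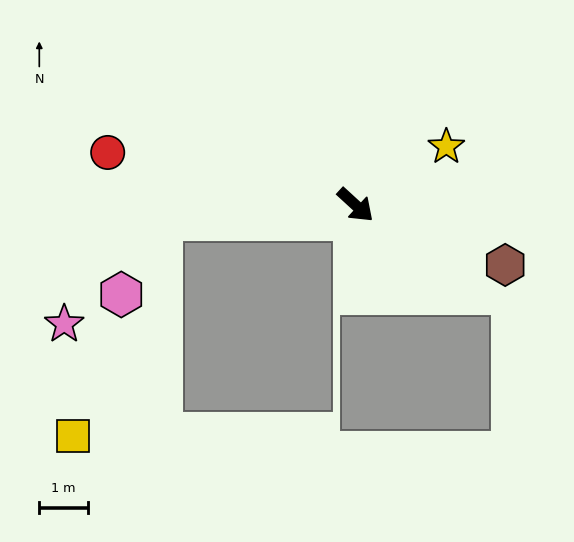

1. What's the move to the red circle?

turn right 149°, forward 5.2 m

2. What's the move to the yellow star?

turn left 75°, forward 2.2 m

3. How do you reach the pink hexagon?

blocked — turn right 133°, forward 4.0 m, then turn left 57°, forward 1.7 m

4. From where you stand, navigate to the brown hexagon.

turn left 21°, forward 3.3 m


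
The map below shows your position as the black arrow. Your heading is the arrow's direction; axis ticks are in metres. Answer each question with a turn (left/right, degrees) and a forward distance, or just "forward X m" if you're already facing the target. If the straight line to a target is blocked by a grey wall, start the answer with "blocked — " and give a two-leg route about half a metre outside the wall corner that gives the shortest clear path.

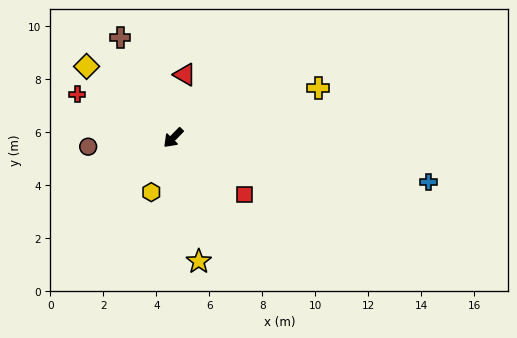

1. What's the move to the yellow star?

turn left 56°, forward 4.8 m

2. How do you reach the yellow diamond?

turn right 85°, forward 4.2 m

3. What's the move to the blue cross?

turn left 124°, forward 9.8 m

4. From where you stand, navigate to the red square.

turn left 96°, forward 3.4 m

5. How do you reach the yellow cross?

turn left 153°, forward 5.8 m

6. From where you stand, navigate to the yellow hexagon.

turn left 22°, forward 2.2 m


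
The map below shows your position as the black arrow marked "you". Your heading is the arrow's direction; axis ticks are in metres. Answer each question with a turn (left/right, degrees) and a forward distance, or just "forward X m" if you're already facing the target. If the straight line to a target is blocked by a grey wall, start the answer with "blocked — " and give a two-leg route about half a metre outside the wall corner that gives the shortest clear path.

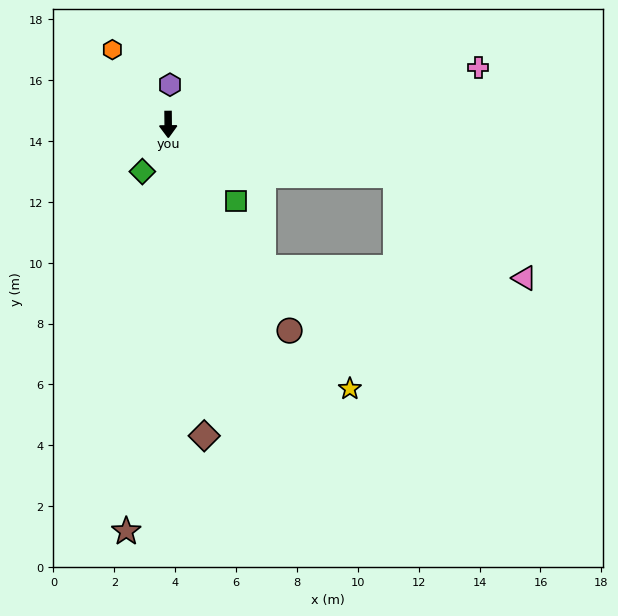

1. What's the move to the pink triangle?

blocked — turn left 77°, forward 7.7 m, then turn right 26°, forward 5.4 m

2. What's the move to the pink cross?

turn left 100°, forward 10.4 m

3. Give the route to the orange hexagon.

turn right 144°, forward 3.1 m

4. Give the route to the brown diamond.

turn left 6°, forward 10.3 m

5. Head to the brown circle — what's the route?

turn left 30°, forward 7.9 m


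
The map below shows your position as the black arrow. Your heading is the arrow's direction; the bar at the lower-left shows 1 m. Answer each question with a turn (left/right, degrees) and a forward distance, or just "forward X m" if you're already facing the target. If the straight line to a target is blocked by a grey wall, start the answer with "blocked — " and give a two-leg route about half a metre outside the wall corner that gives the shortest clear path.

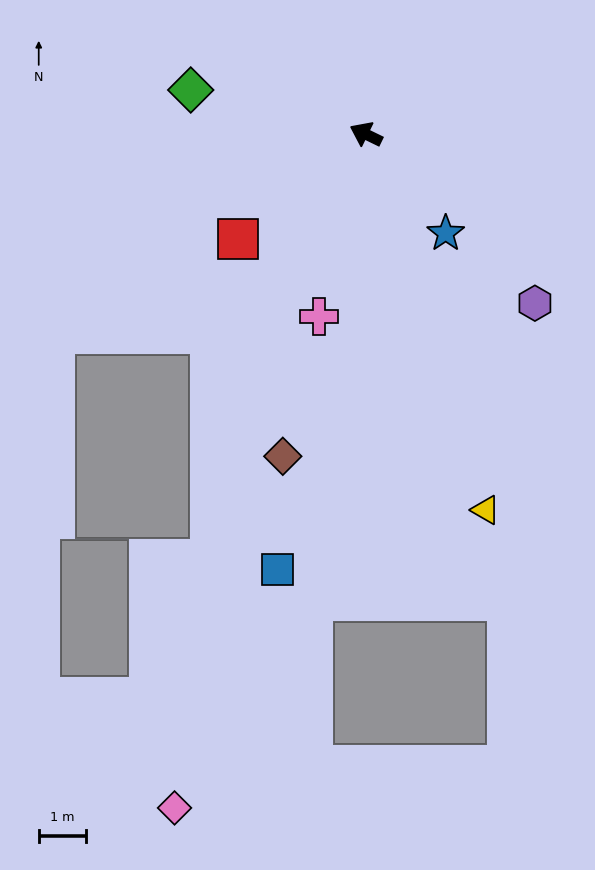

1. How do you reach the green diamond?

turn left 12°, forward 3.8 m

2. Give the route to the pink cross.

turn left 101°, forward 4.0 m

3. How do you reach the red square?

turn left 65°, forward 3.5 m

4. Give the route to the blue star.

turn left 155°, forward 2.7 m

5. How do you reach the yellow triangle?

turn left 134°, forward 8.3 m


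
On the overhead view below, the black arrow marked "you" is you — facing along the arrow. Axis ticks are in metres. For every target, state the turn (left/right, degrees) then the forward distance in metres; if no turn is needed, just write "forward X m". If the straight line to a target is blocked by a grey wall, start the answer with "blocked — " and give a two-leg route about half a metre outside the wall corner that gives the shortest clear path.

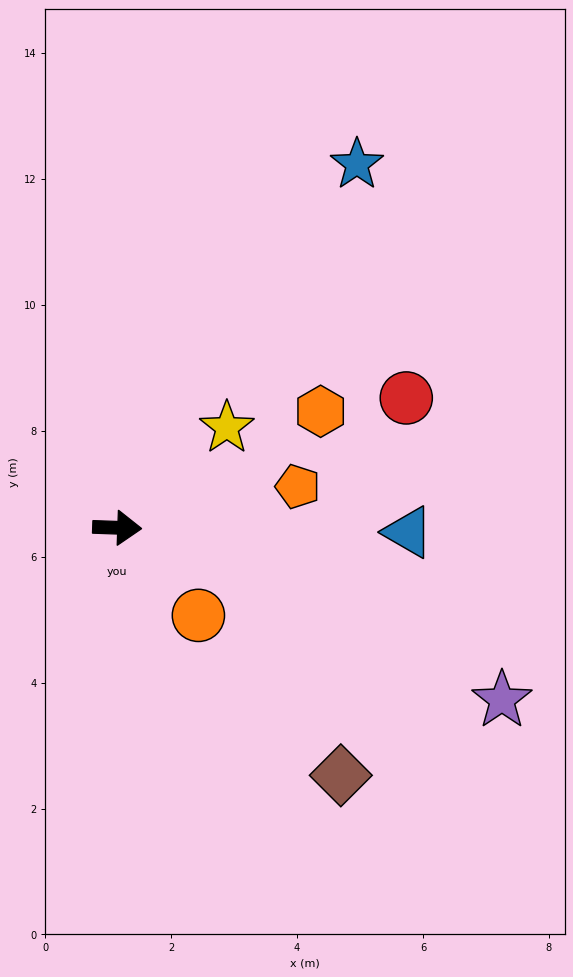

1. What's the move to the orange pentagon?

turn left 15°, forward 2.9 m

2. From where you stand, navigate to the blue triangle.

forward 4.6 m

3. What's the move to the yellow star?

turn left 44°, forward 2.4 m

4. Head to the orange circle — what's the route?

turn right 45°, forward 1.9 m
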